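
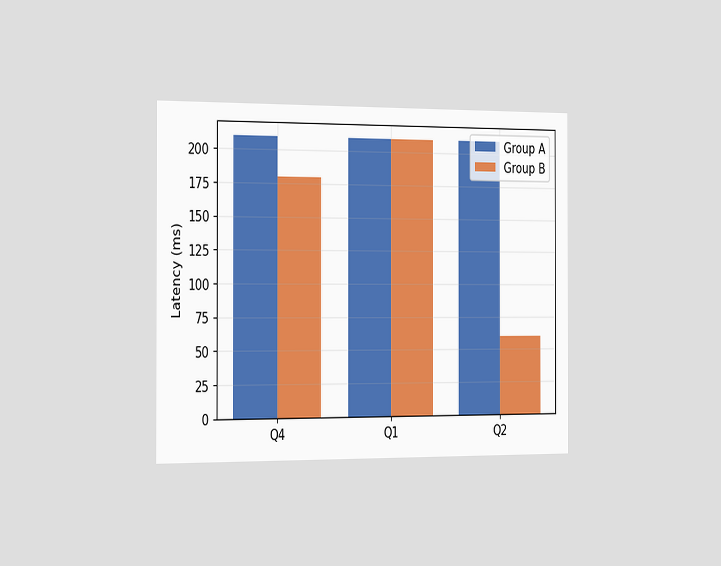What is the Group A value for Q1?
210ms

The chart is viewed slightly from the left. The Group A bar at Q1 reaches 210ms on the y-axis.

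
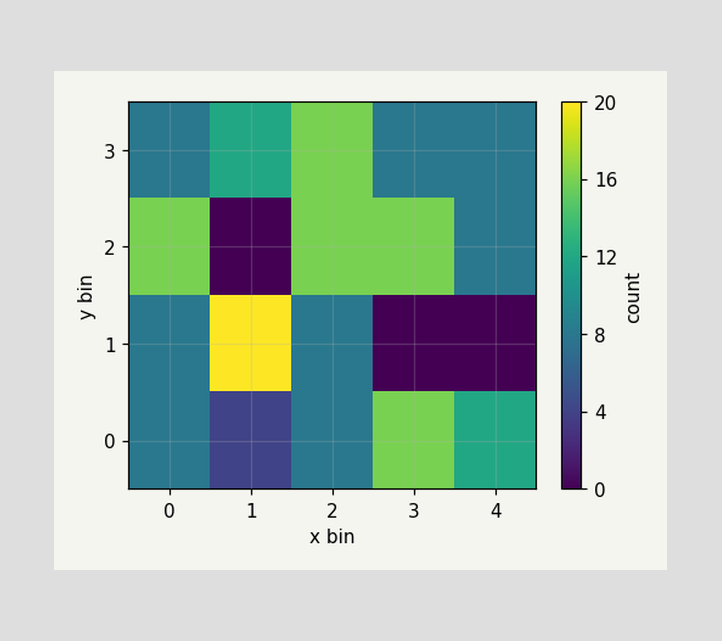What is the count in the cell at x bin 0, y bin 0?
Matching the cell (0, 0) against the colorbar gives 8.

8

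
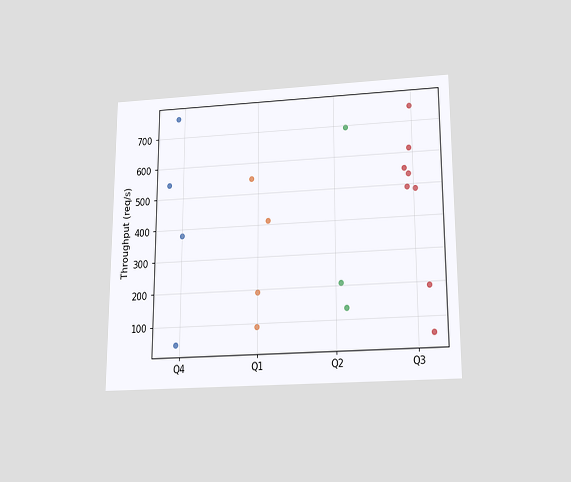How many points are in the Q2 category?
The chart is viewed slightly from below. Counting the markers in the Q2 column gives 3.

3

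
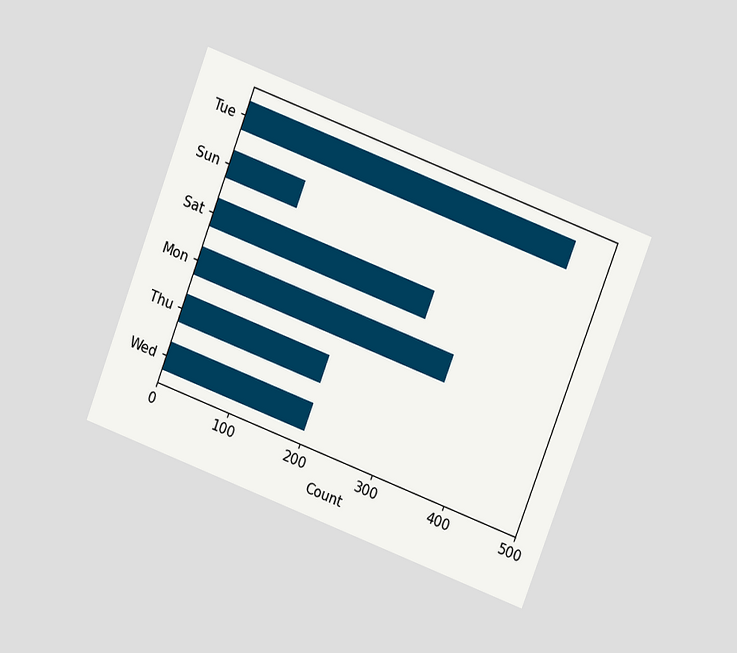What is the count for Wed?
The chart is tilted about 21° clockwise and viewed at a slight angle. Reading along the chart's x-axis, the Wed bar reaches 200.

200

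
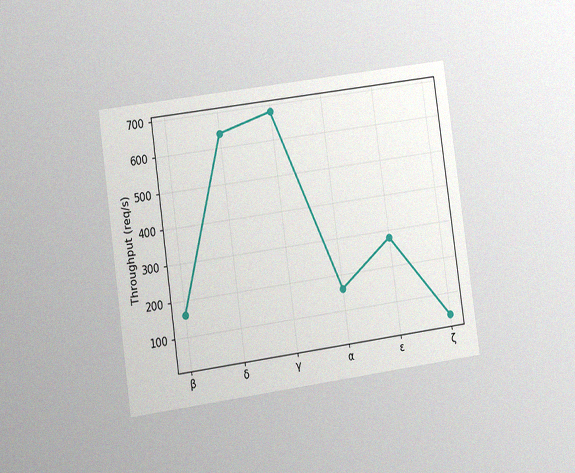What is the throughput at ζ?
The chart is tilted about 8° counter-clockwise and viewed slightly from the left, with some photo noise. At ζ, the line is at 40req/s.

40req/s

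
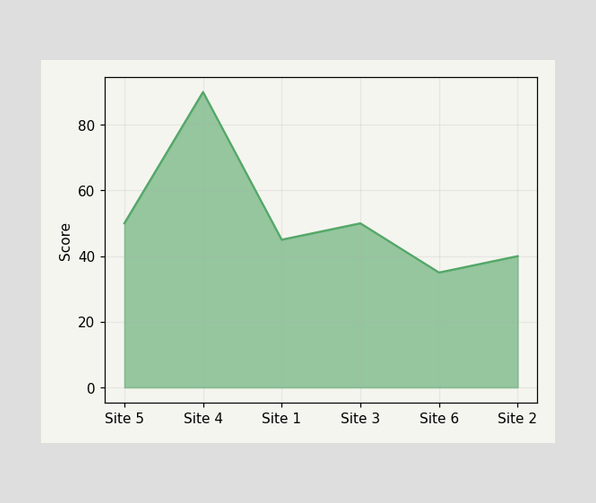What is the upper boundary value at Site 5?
50

At Site 5 the upper boundary is at 50.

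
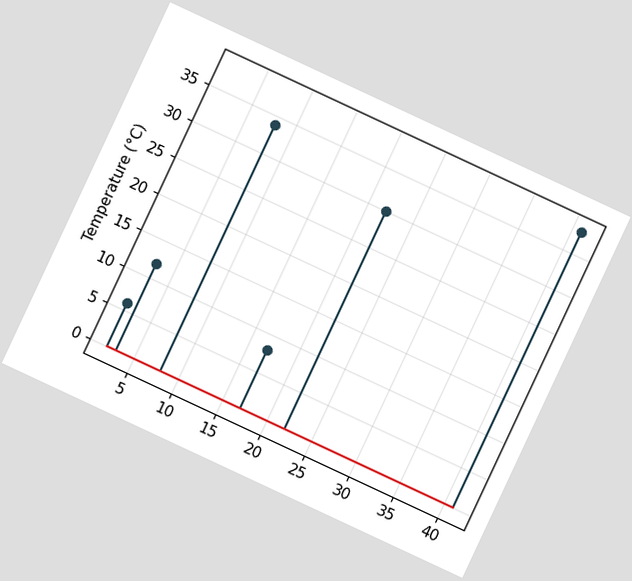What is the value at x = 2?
6°C

The chart is tilted about 25° clockwise. The stem at x=2 reaches 6°C.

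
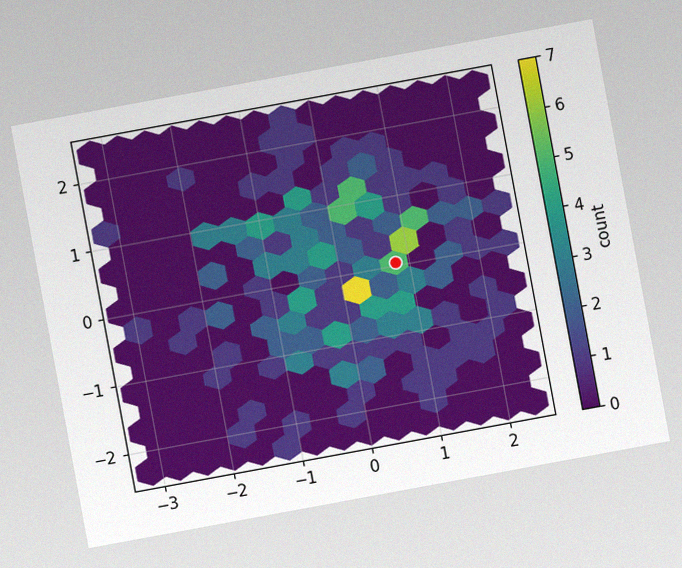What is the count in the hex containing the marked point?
5

The chart is tilted about 10° counter-clockwise, with some photo noise. The marked hex reads 5 on the colorbar.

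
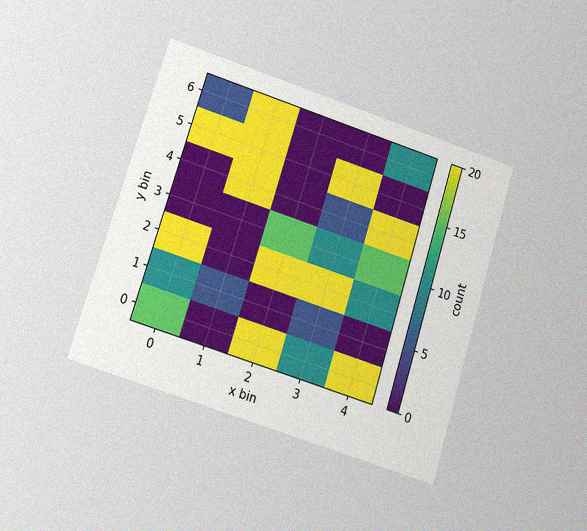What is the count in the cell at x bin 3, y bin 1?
The chart is tilted about 18° clockwise and viewed at a slight angle, with some photo noise. Matching the cell (3, 1) against the colorbar gives 5.

5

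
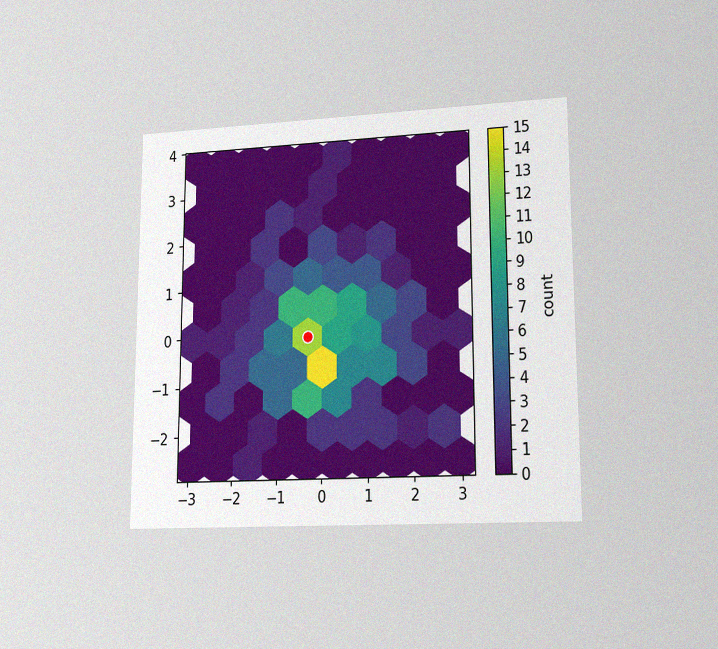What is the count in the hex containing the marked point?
The chart is viewed at a slight angle, with some photo noise. The marked hex reads 13 on the colorbar.

13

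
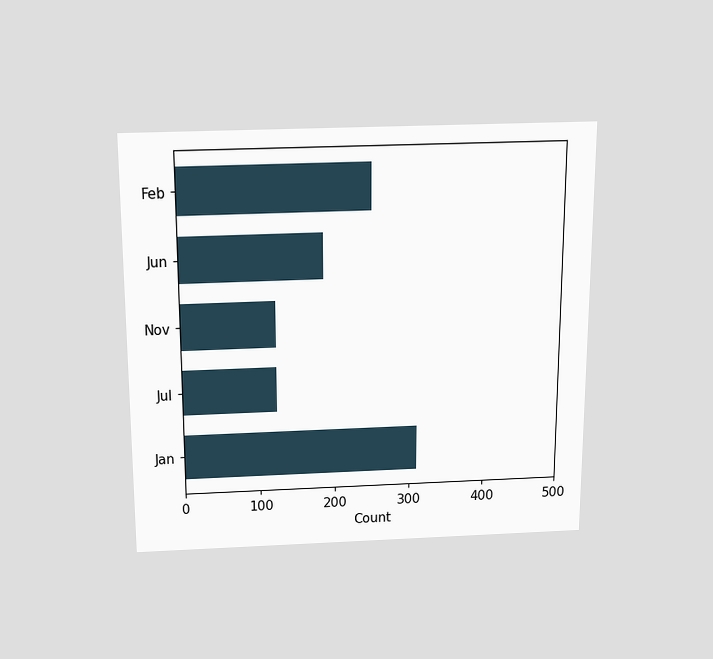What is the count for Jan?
310

The chart is viewed slightly from above. Reading along the chart's x-axis, the Jan bar reaches 310.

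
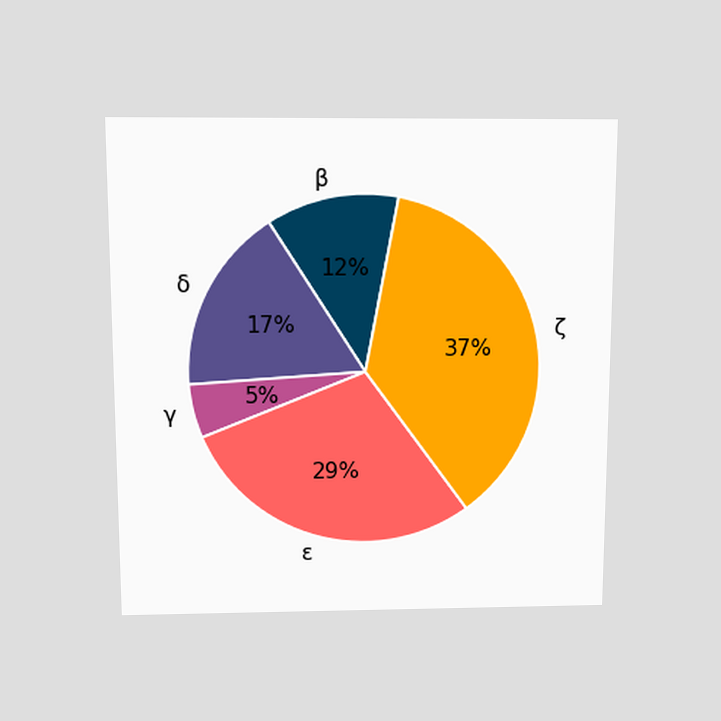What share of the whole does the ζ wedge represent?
37%

The chart is viewed slightly from above. The ζ slice takes up 37% of the pie.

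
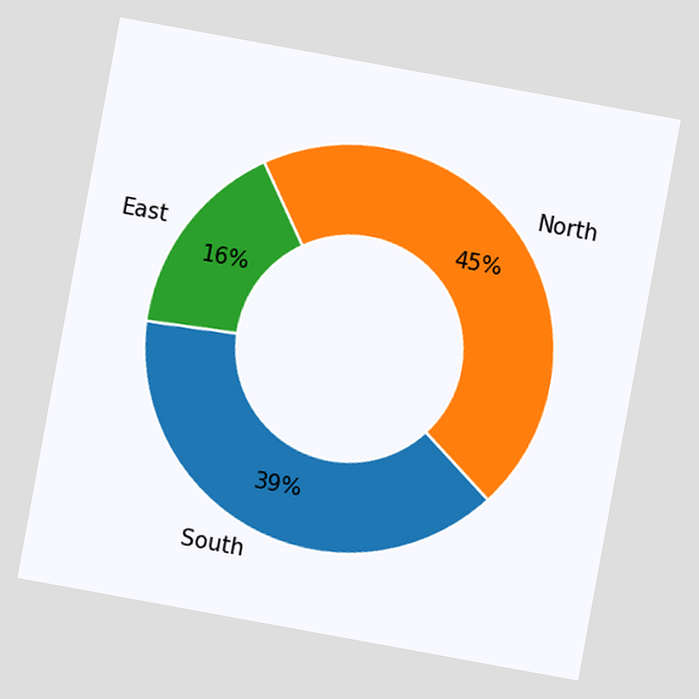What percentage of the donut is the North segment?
45%

The chart is tilted about 10° clockwise. The North segment takes up 45% of the ring.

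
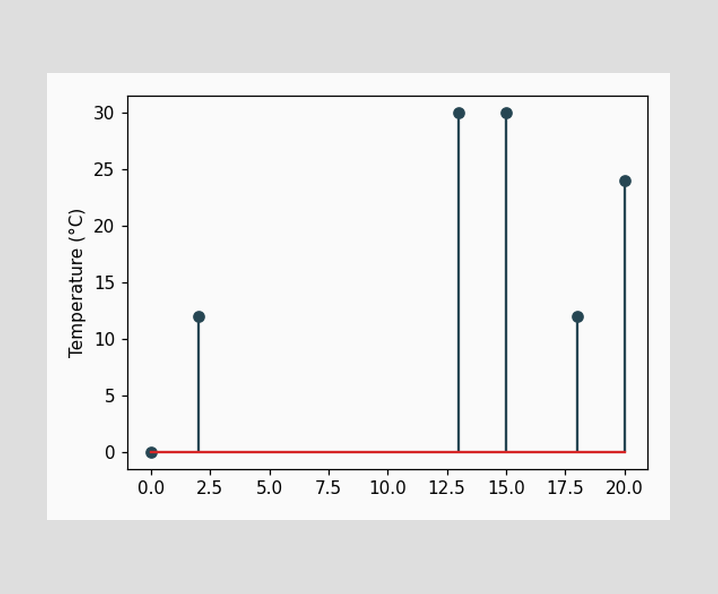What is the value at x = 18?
12°C

The stem at x=18 reaches 12°C.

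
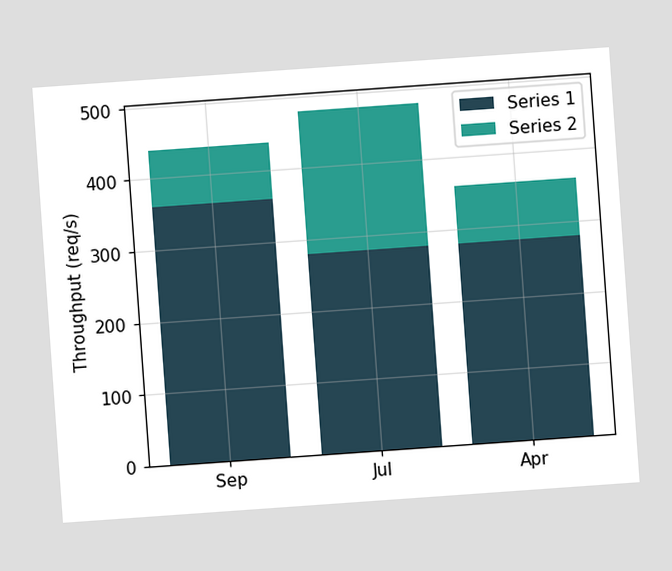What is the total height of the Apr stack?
The chart is tilted about 4° counter-clockwise. The Apr stack's top reaches 360req/s on the y-axis.

360req/s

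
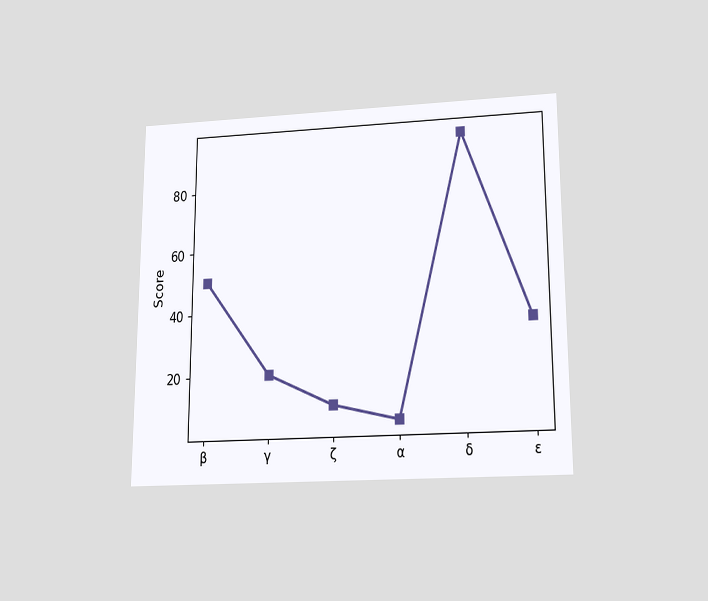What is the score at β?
The chart is viewed slightly from below. At β, the line is at 50.

50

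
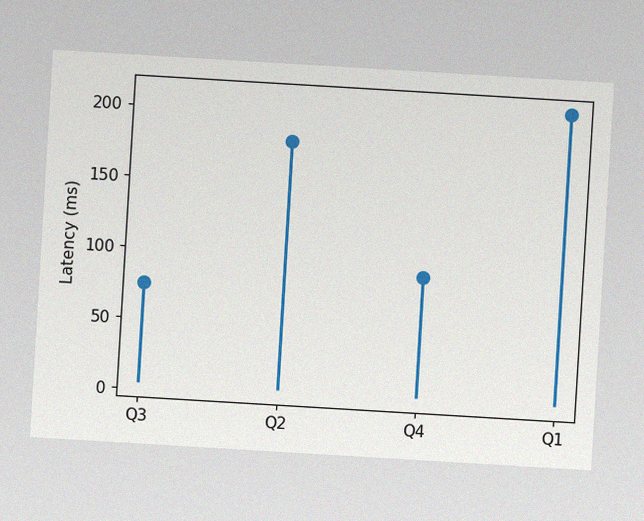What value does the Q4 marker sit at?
The chart is tilted about 3° clockwise, with some photo noise. The Q4 marker sits at 90ms.

90ms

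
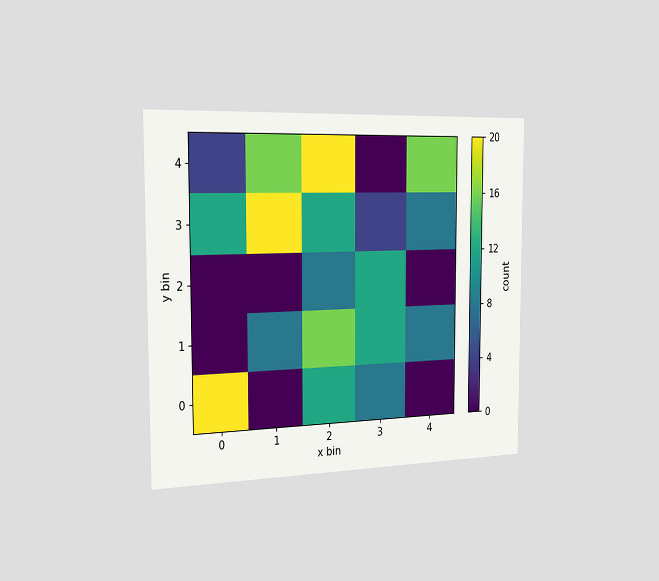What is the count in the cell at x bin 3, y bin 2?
The chart is viewed slightly from the left. Matching the cell (3, 2) against the colorbar gives 12.

12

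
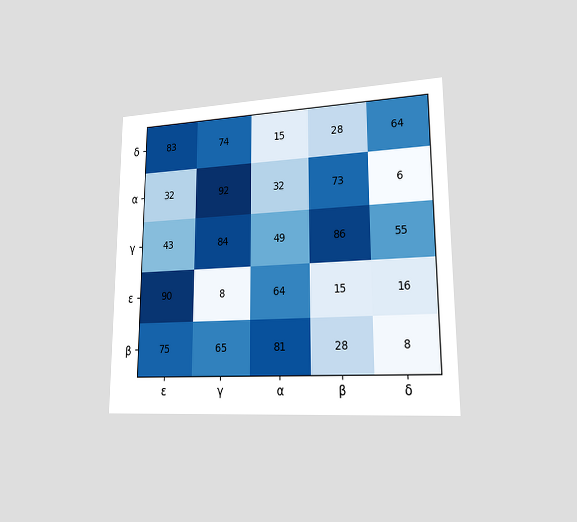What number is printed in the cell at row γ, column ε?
The chart is viewed slightly from the right. The (γ, ε) cell reads 43.

43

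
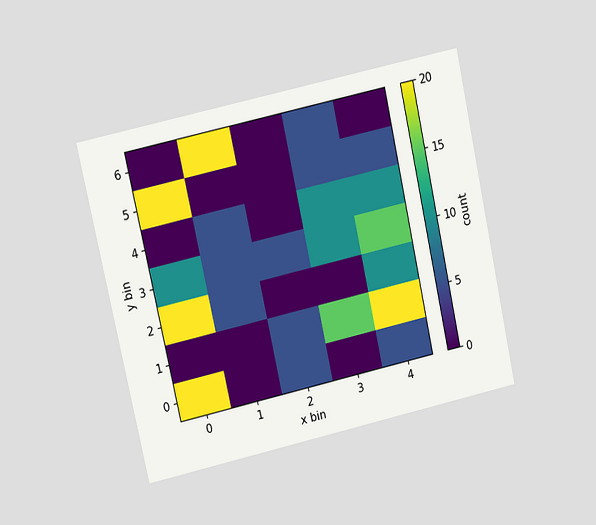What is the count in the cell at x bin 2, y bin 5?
0

The chart is tilted about 12° counter-clockwise and viewed at a slight angle. Matching the cell (2, 5) against the colorbar gives 0.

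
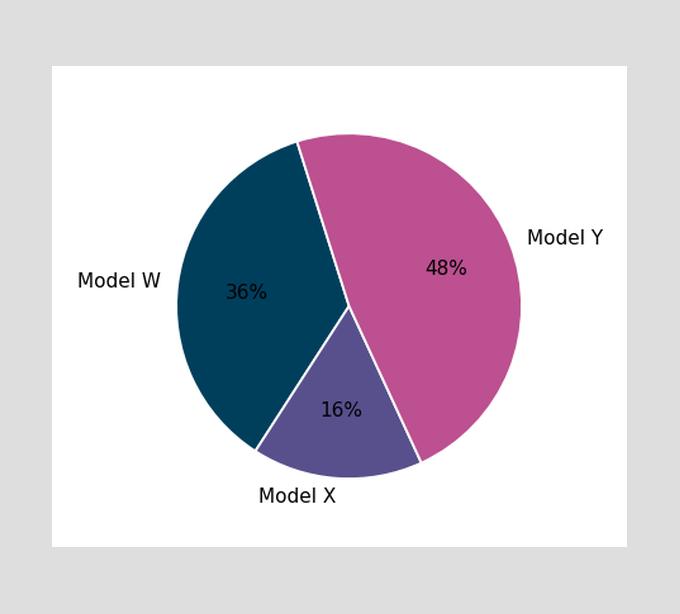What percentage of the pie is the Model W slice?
36%

The Model W slice takes up 36% of the pie.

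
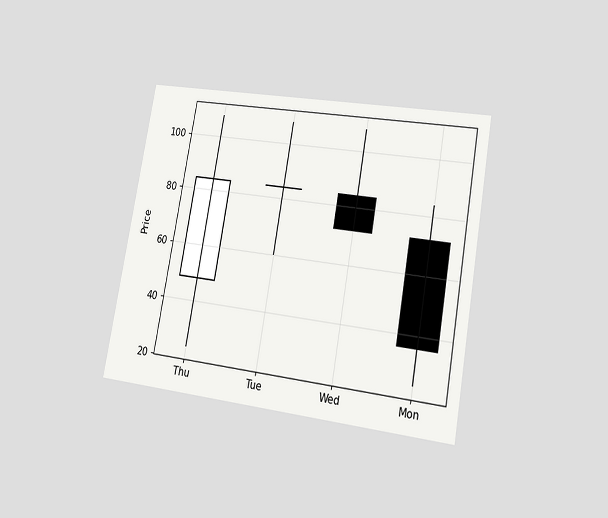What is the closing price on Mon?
The chart is tilted about 10° clockwise and viewed at a slight angle. The Mon candle closes at 36.

36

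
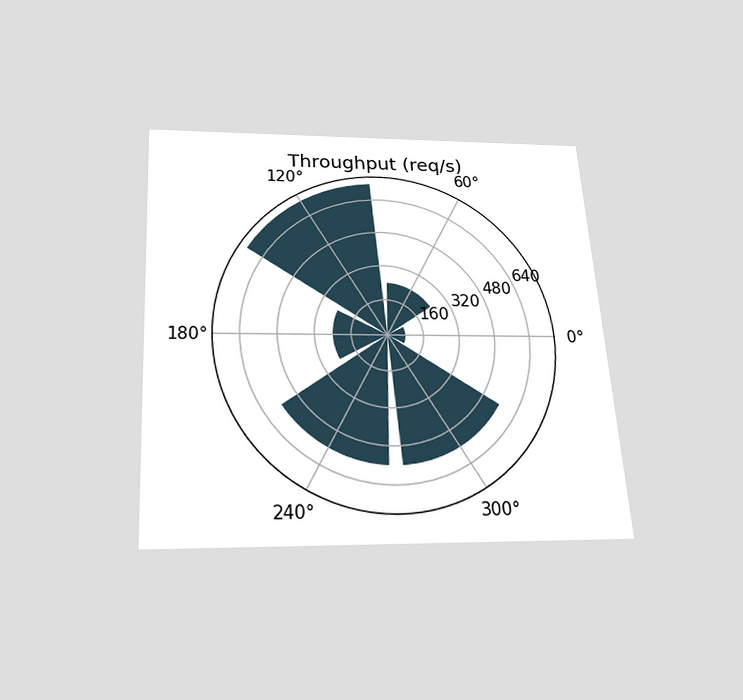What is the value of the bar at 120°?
720req/s

The chart is tilted about 4° counter-clockwise and viewed slightly from below. The bar at 120° reaches 720req/s on the radial axis.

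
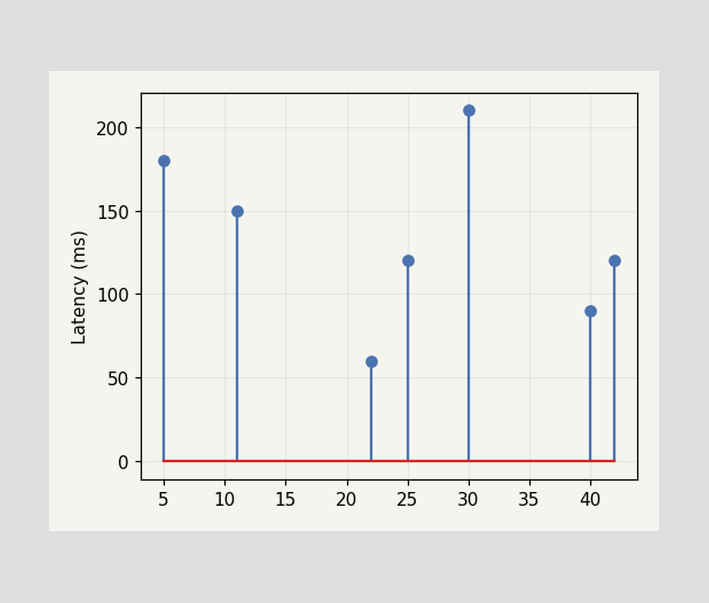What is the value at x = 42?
120ms

The stem at x=42 reaches 120ms.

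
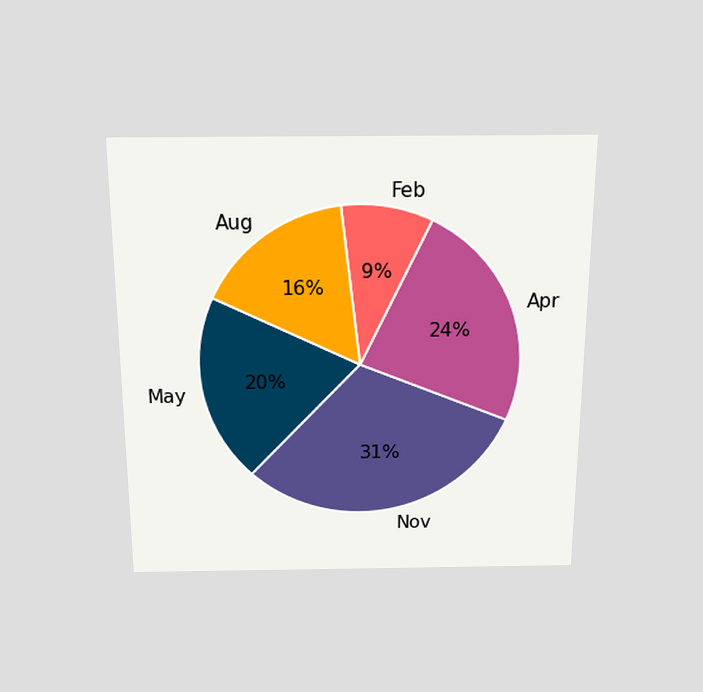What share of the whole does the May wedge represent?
The chart is viewed slightly from above. The May slice takes up 20% of the pie.

20%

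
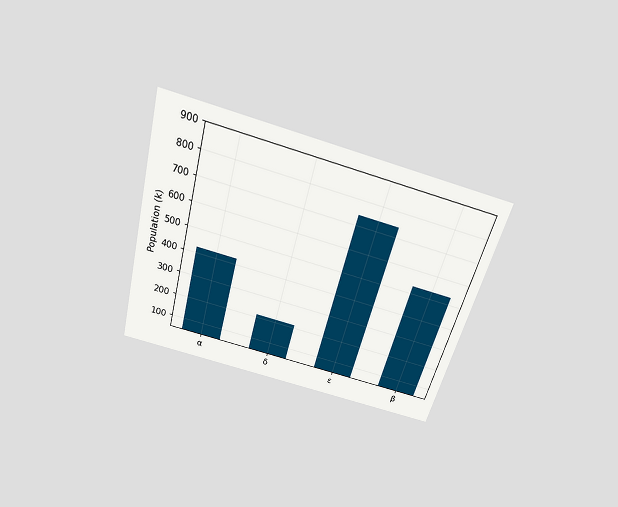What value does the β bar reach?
The chart is tilted about 15° clockwise and viewed slightly from above. Reading along the chart's y-axis, the β bar reaches 530k.

530k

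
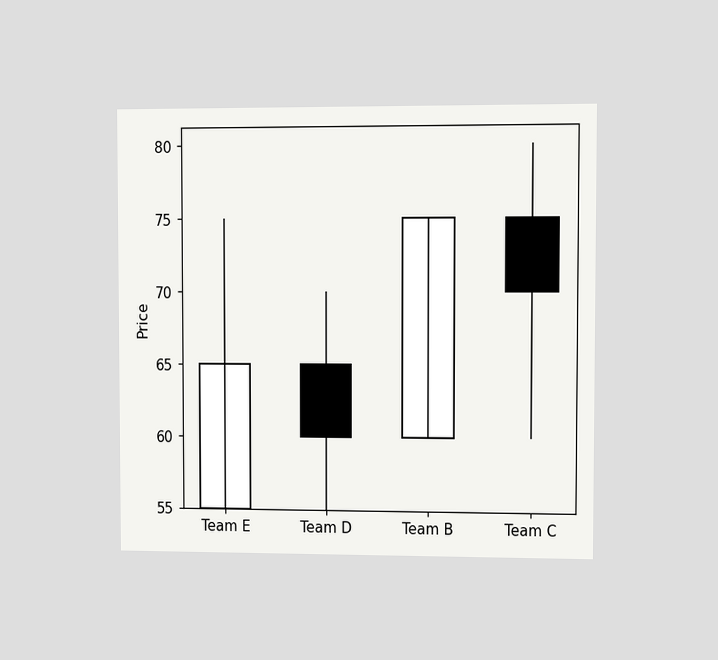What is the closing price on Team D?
60

The chart is viewed at a slight angle. The Team D candle closes at 60.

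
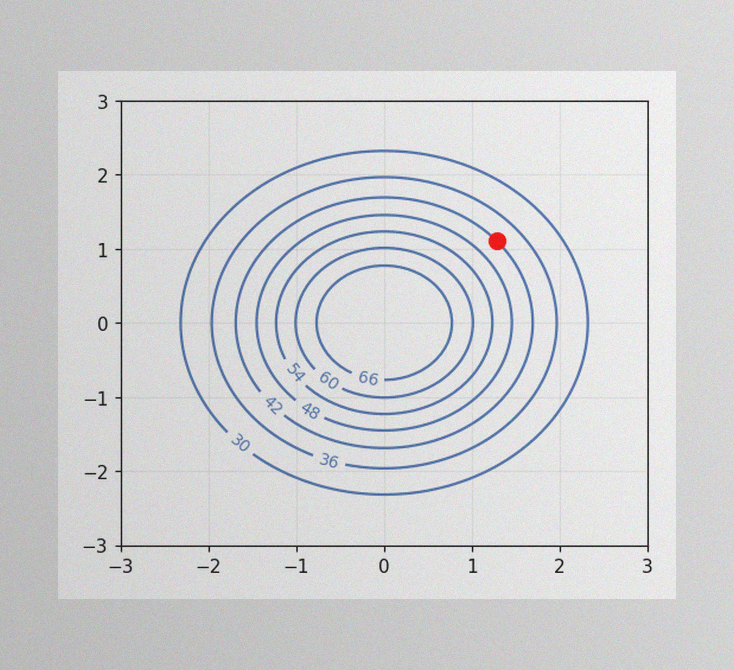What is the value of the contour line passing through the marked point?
42

The image has some photo noise and uneven lighting. The marked point sits on the contour labelled 42.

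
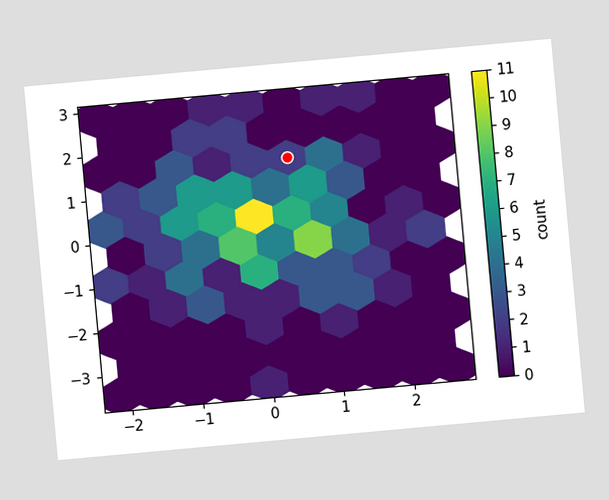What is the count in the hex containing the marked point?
The chart is tilted about 5° counter-clockwise. The marked hex reads 2 on the colorbar.

2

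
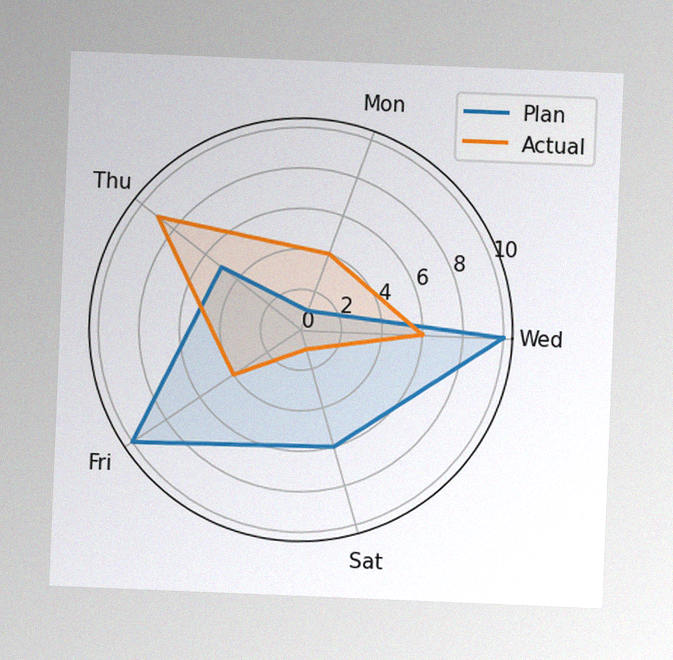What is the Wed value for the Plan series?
The chart is tilted about 2° clockwise, with some photo noise. On the Wed axis, Plan reaches 10.

10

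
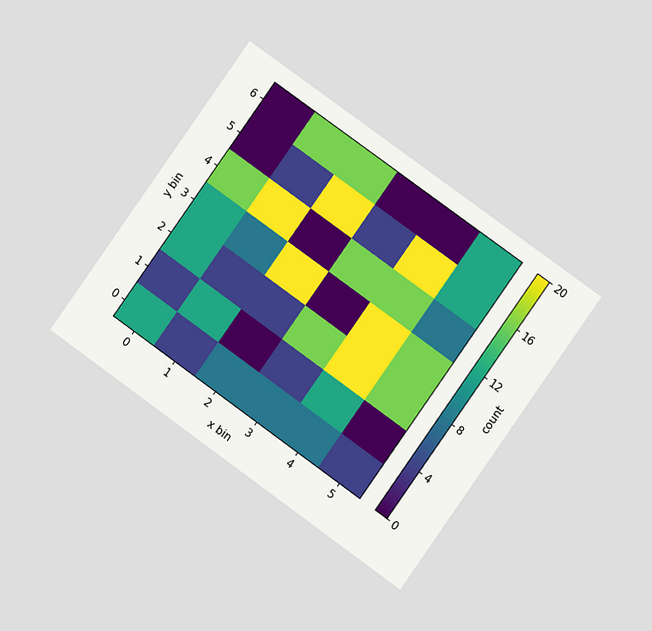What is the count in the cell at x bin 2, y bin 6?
The chart is tilted about 35° clockwise and viewed at a slight angle. Matching the cell (2, 6) against the colorbar gives 16.

16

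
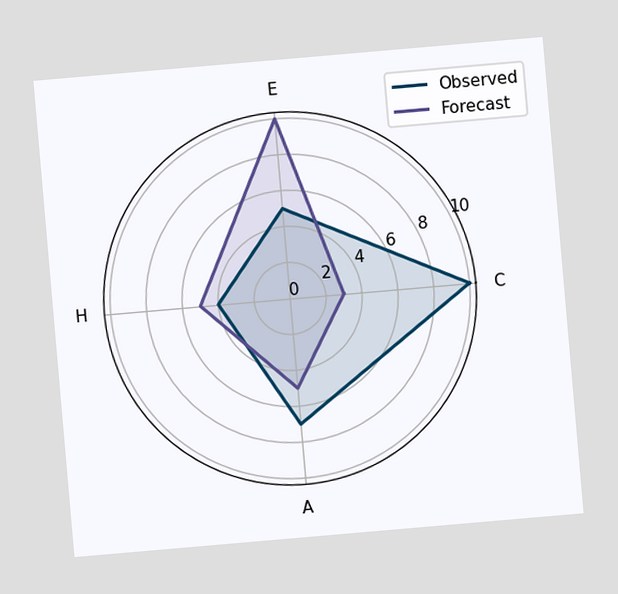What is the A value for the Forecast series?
5

The chart is tilted about 5° counter-clockwise. On the A axis, Forecast reaches 5.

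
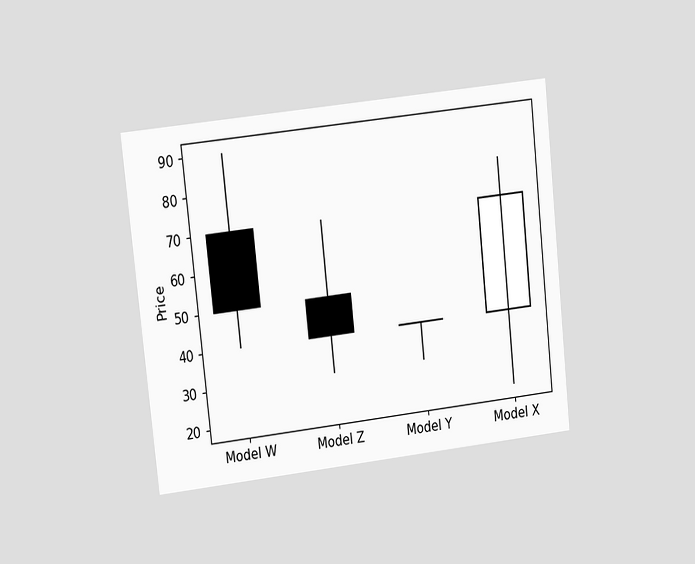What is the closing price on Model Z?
40

The chart is tilted about 6° counter-clockwise and viewed at a slight angle. The Model Z candle closes at 40.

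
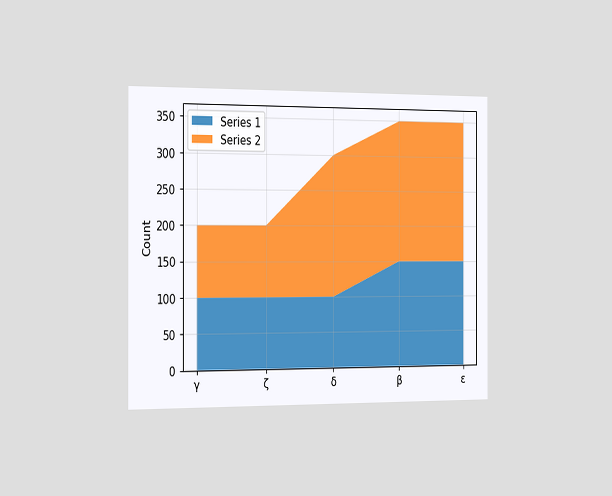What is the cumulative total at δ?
300

The chart is viewed slightly from the left. The stacked total at δ reaches 300.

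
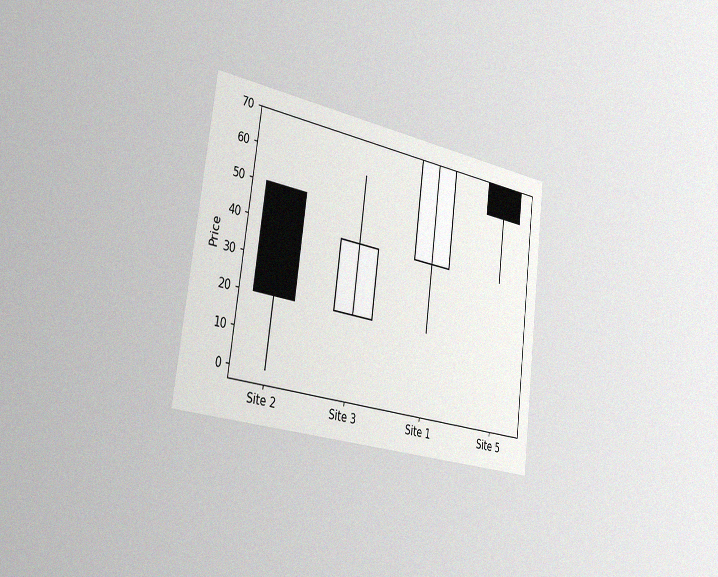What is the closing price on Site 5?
The chart is tilted about 7° clockwise and viewed slightly from the left, with some photo noise. The Site 5 candle closes at 60.

60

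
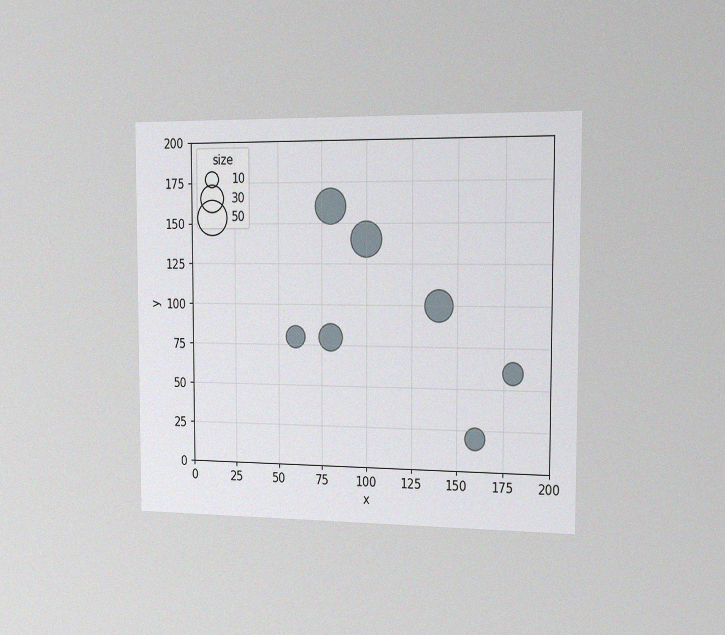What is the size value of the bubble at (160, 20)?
The chart is viewed slightly from the right, with some photo noise. Matching the bubble at (160, 20) against the size legend gives 20.

20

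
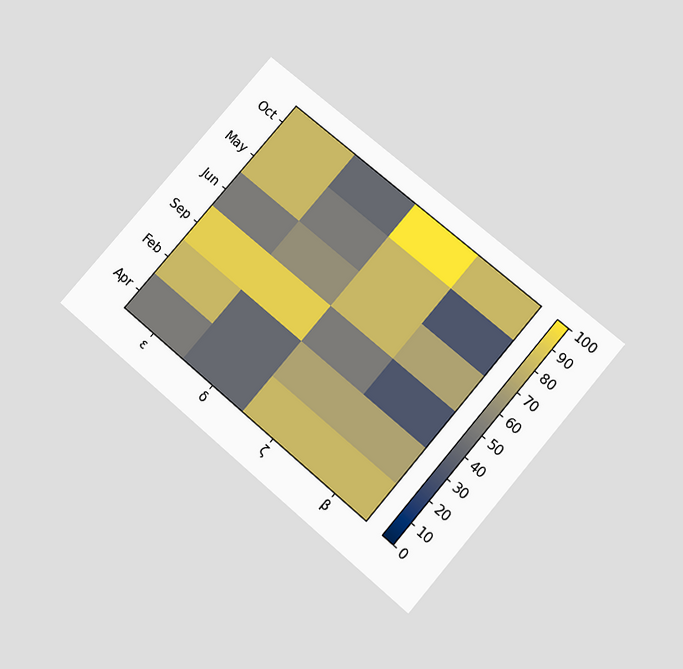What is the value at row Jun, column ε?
50

The chart is tilted about 40° clockwise and viewed slightly from below. Matching cell (Jun, ε) against the colorbar gives 50.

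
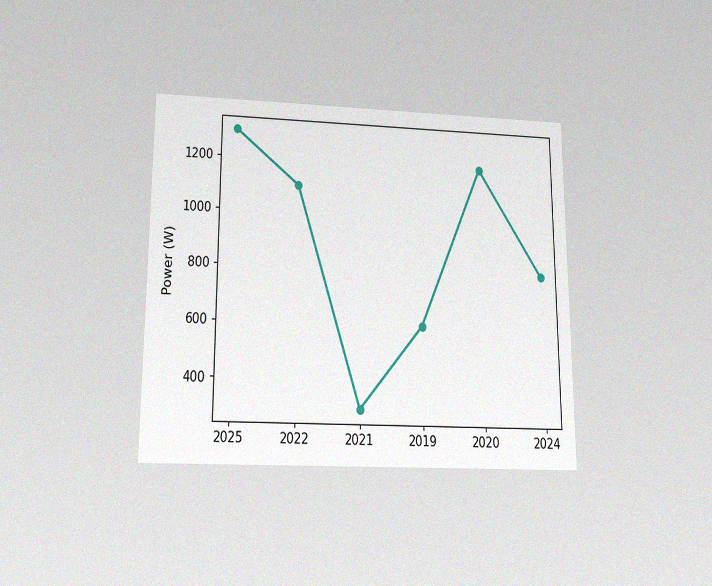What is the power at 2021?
The chart is viewed slightly from below, with some photo noise. At 2021, the line is at 300W.

300W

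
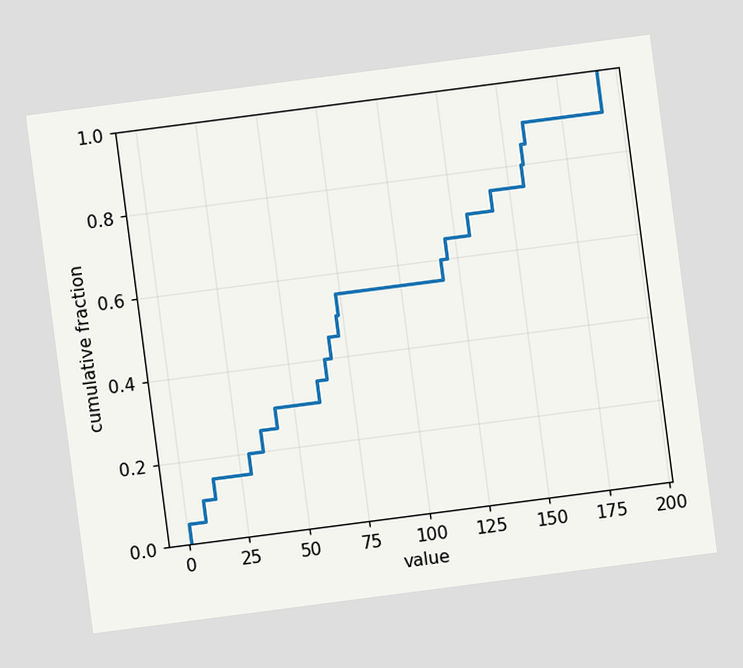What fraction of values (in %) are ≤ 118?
The chart is tilted about 7° counter-clockwise. At x=118 the ECDF step is at 60%.

60%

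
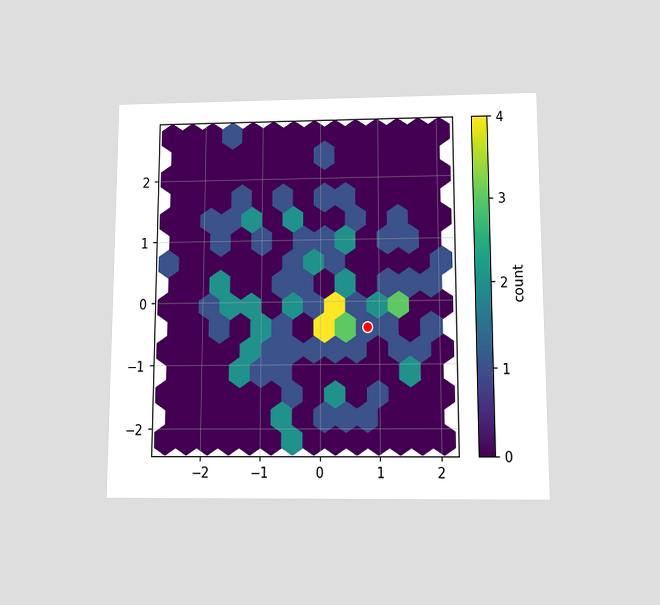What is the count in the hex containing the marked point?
1

The chart is viewed slightly from below. The marked hex reads 1 on the colorbar.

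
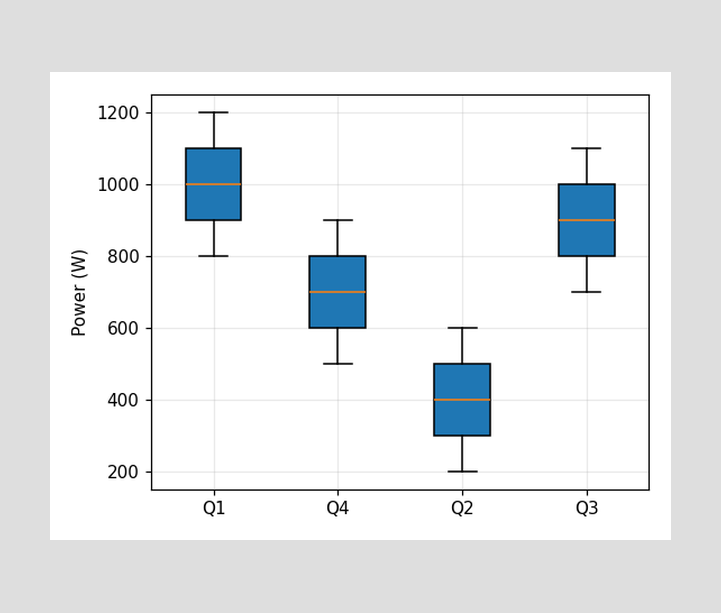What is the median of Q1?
1000W

The median line in the Q1 box sits at 1000W.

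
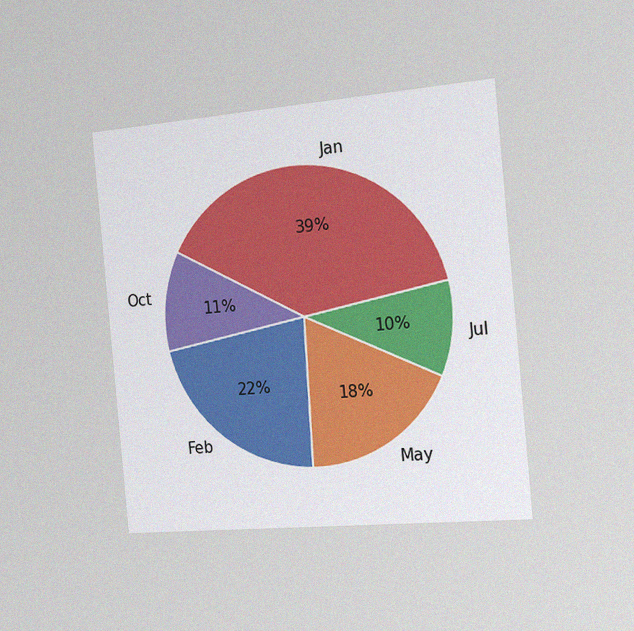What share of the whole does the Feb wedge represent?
22%

The chart is tilted about 5° counter-clockwise and viewed slightly from the right, with some photo noise. The Feb slice takes up 22% of the pie.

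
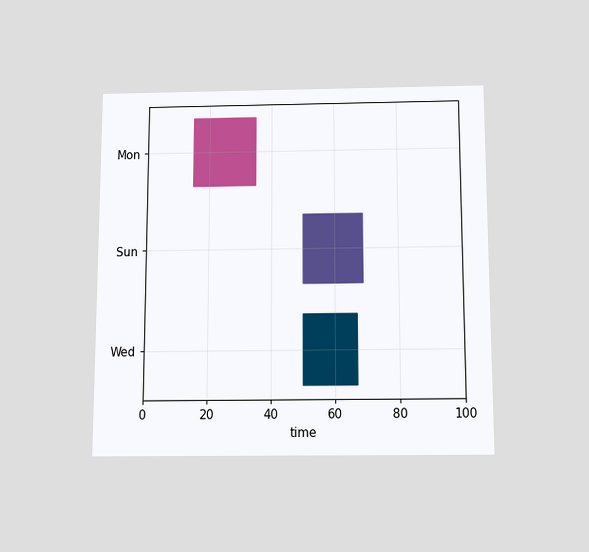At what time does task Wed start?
The chart is viewed slightly from below. The Wed bar begins at t=50.

50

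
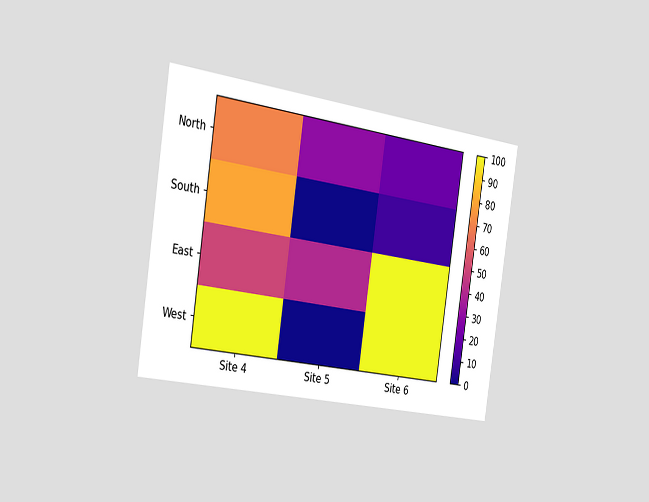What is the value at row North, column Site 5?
The chart is tilted about 8° clockwise and viewed slightly from the left. Matching cell (North, Site 5) against the colorbar gives 30.

30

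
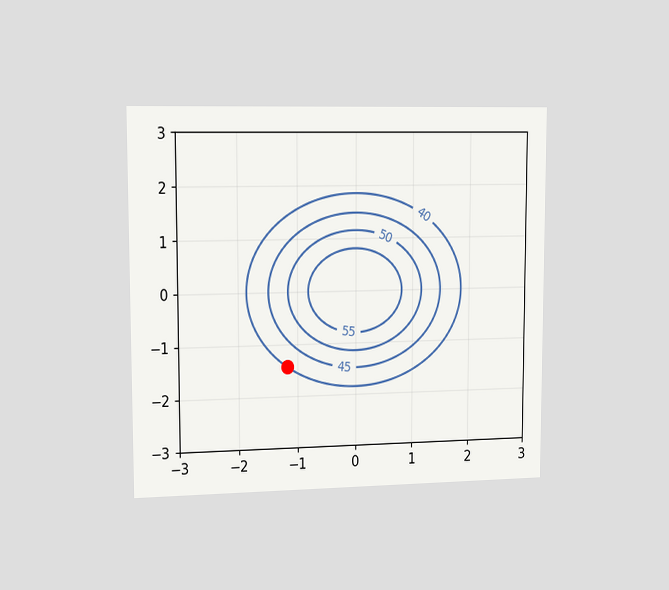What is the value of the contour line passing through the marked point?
40

The chart is viewed slightly from the left. The marked point sits on the contour labelled 40.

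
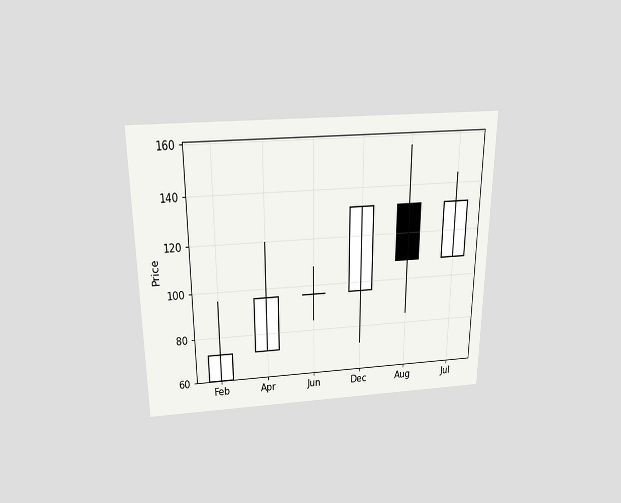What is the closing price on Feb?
72

The chart is viewed slightly from above. The Feb candle closes at 72.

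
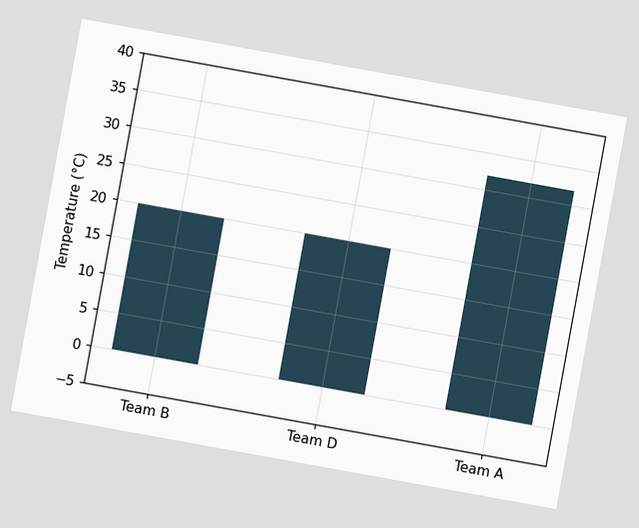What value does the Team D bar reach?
20°C

The chart is tilted about 10° clockwise. Reading along the chart's y-axis, the Team D bar reaches 20°C.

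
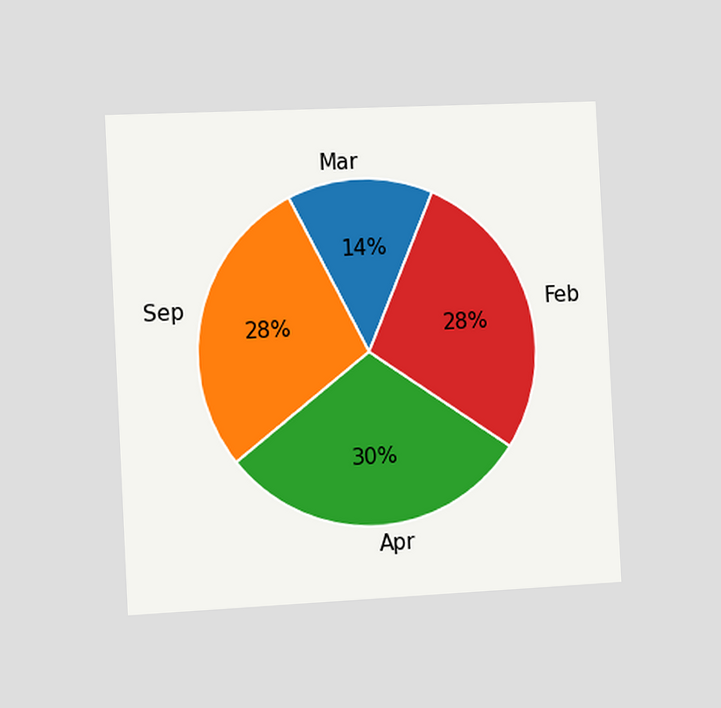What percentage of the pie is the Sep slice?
28%

The chart is tilted about 3° counter-clockwise and viewed slightly from the left. The Sep slice takes up 28% of the pie.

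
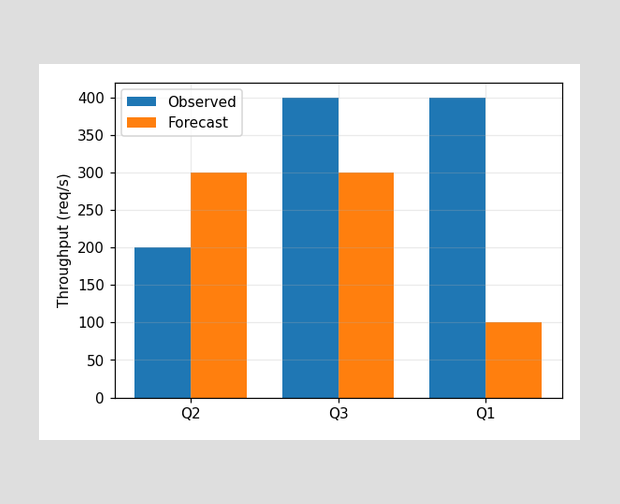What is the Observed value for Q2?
The Observed bar at Q2 reaches 200req/s on the y-axis.

200req/s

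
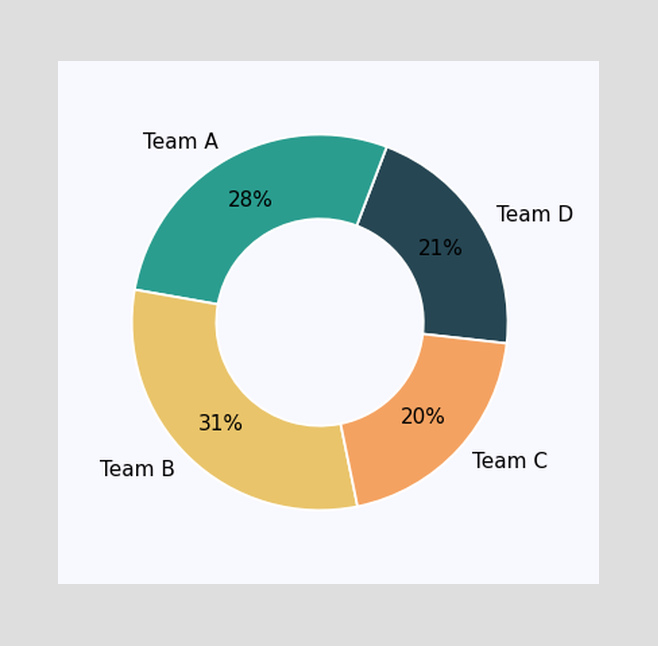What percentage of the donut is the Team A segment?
The Team A segment takes up 28% of the ring.

28%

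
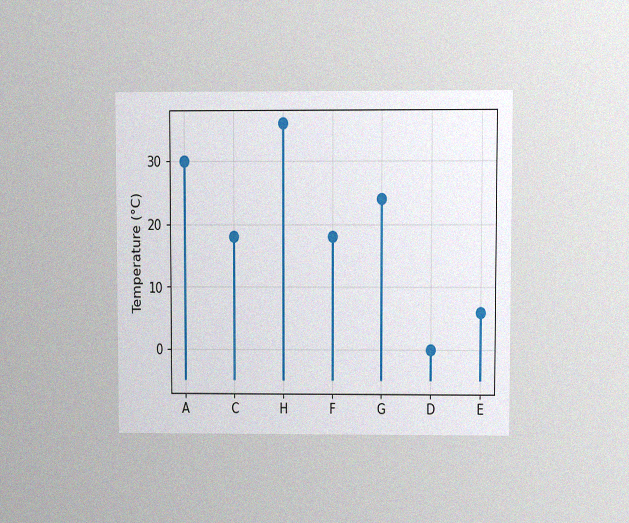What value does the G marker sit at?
24°C

The chart is viewed at a slight angle, with some photo noise. The G marker sits at 24°C.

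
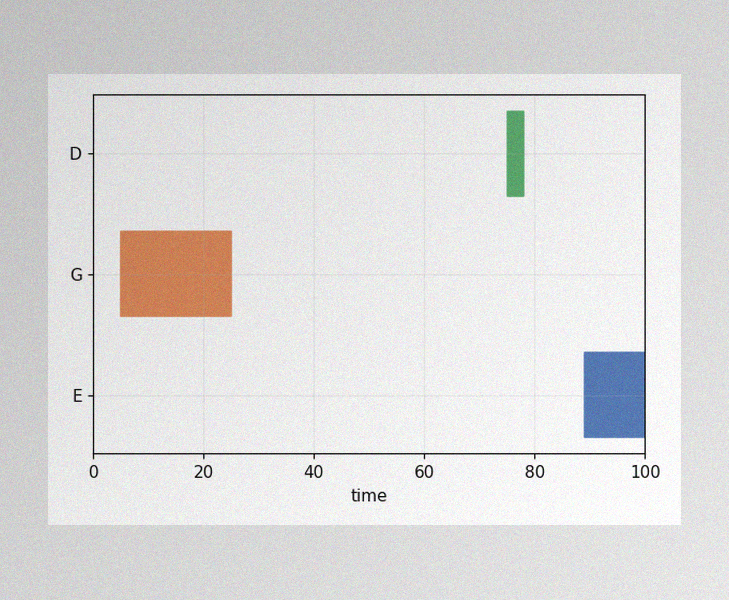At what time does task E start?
89

The image has some photo noise and uneven lighting. The E bar begins at t=89.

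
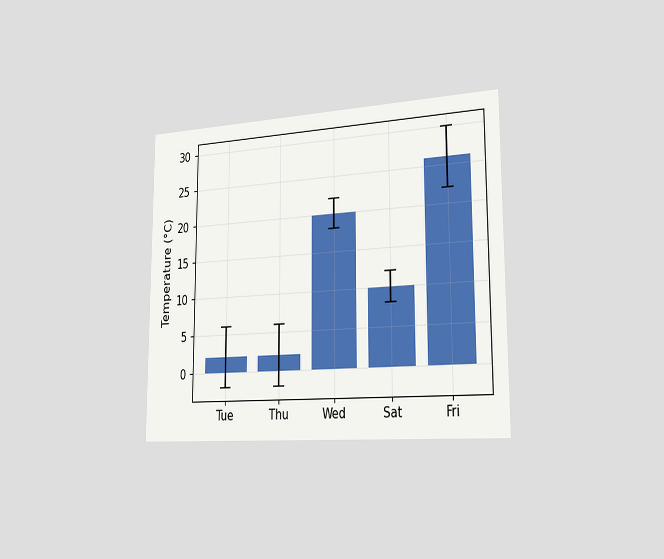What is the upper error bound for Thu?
The chart is viewed slightly from the right. The Thu bar's upper whisker reaches 6°C.

6°C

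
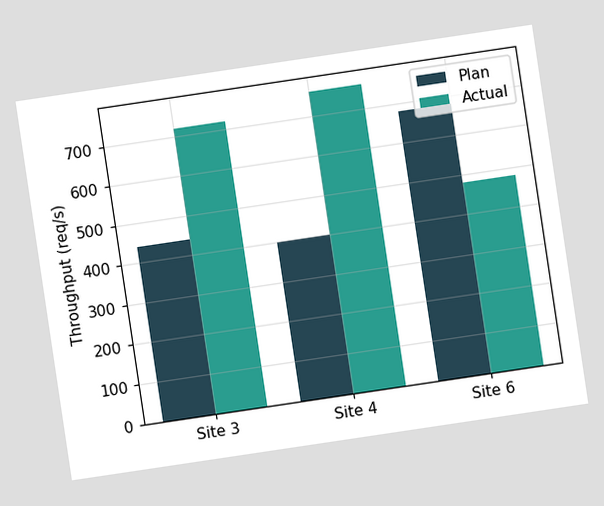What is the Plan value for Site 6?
680req/s

The chart is tilted about 8° counter-clockwise. The Plan bar at Site 6 reaches 680req/s on the y-axis.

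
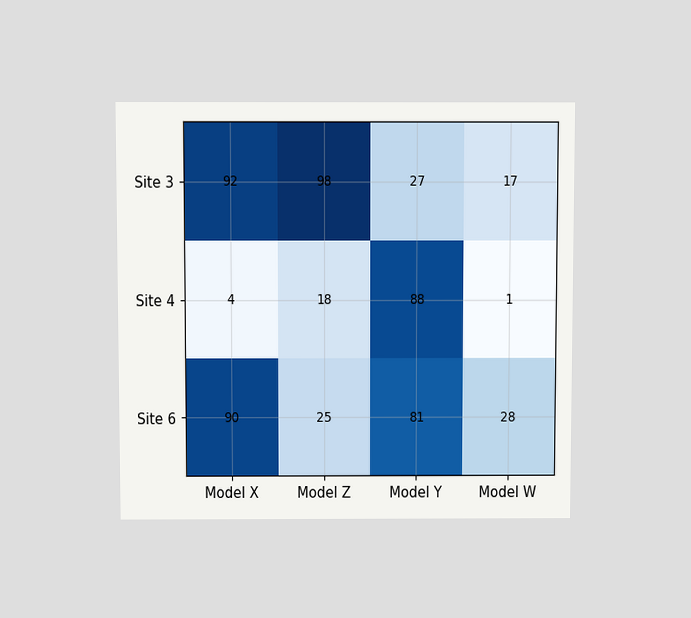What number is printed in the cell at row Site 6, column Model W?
28

The chart is viewed slightly from above. The (Site 6, Model W) cell reads 28.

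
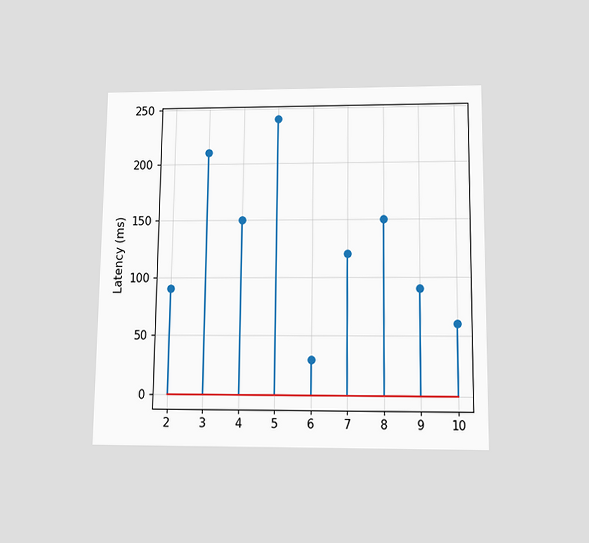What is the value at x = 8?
150ms

The chart is viewed slightly from below. The stem at x=8 reaches 150ms.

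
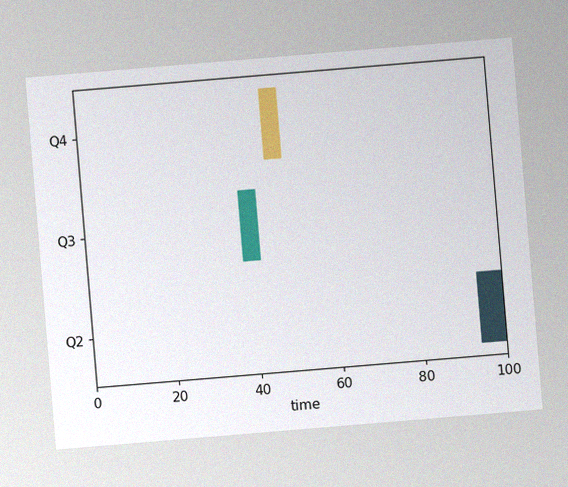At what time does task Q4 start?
45

The chart is tilted about 5° counter-clockwise, with some photo noise. The Q4 bar begins at t=45.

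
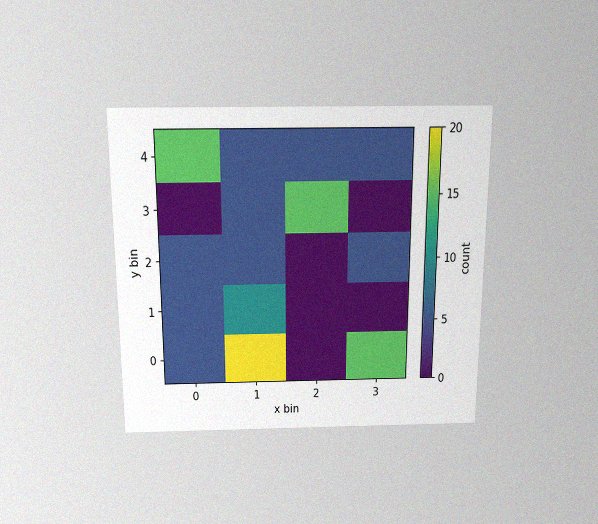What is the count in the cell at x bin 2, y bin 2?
The chart is viewed slightly from above, with some photo noise. Matching the cell (2, 2) against the colorbar gives 0.

0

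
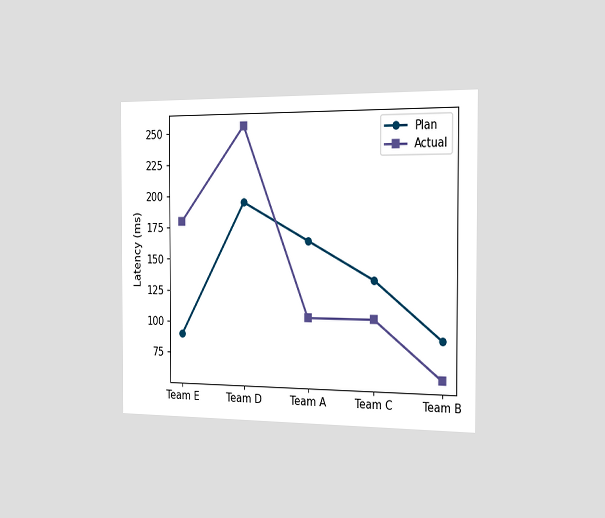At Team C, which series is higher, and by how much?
Plan, by 30ms

The chart is viewed slightly from the right. At Team C, Plan sits above the other line by 30ms.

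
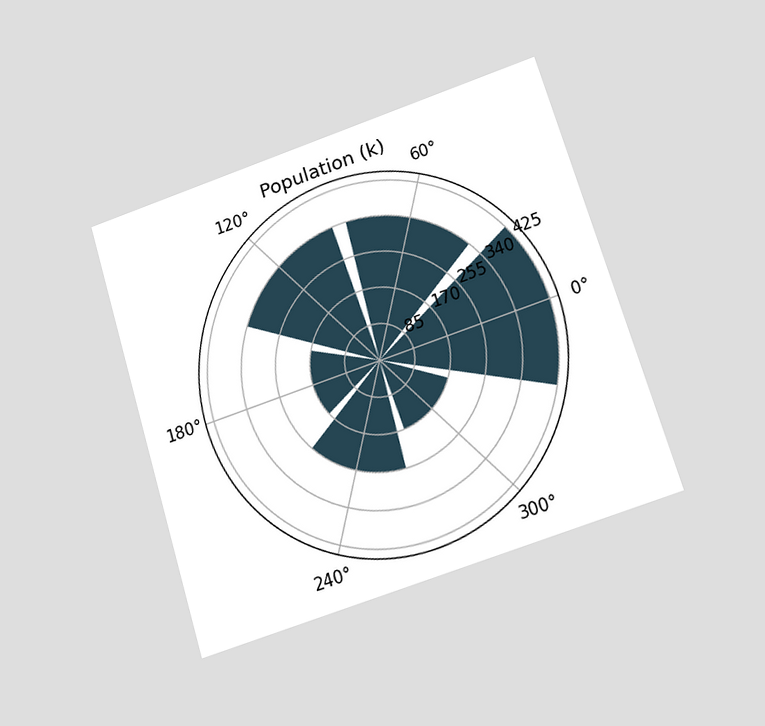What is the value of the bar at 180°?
The chart is tilted about 17° counter-clockwise and viewed at a slight angle. The bar at 180° reaches 170k on the radial axis.

170k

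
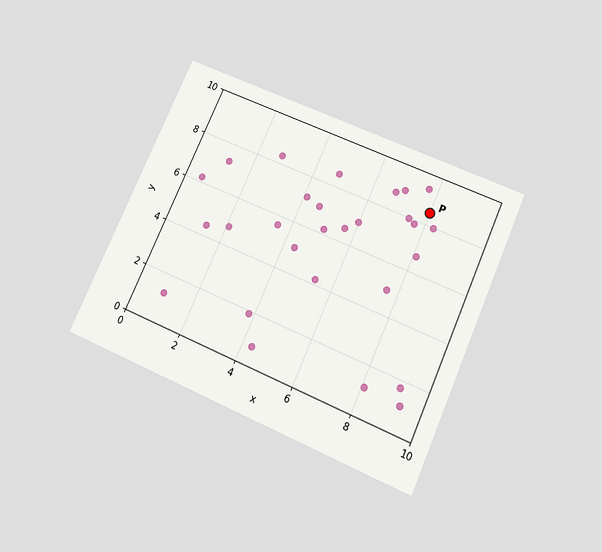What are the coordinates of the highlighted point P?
(8, 8.5)

The chart is tilted about 24° clockwise and viewed slightly from below. Following the gridlines from P to each axis, P sits at (8, 8.5).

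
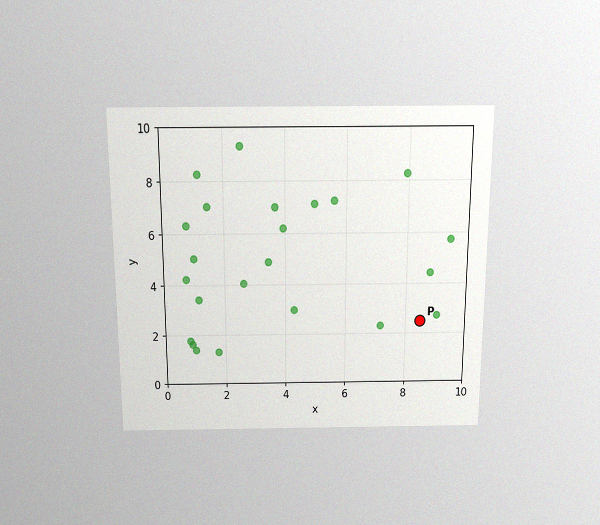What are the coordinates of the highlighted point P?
(8.5, 2.5)

The chart is viewed slightly from above, with some photo noise. Following the gridlines from P to each axis, P sits at (8.5, 2.5).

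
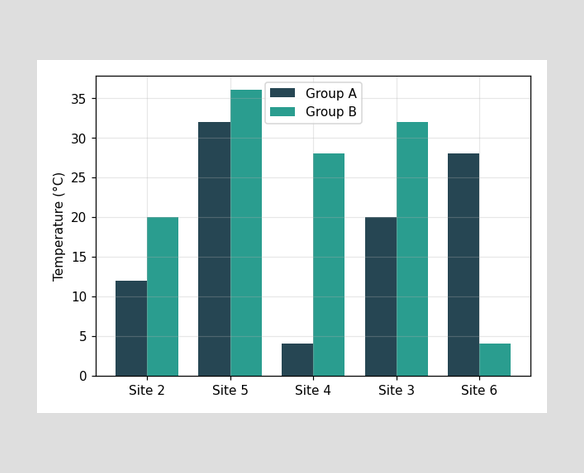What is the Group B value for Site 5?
The Group B bar at Site 5 reaches 36°C on the y-axis.

36°C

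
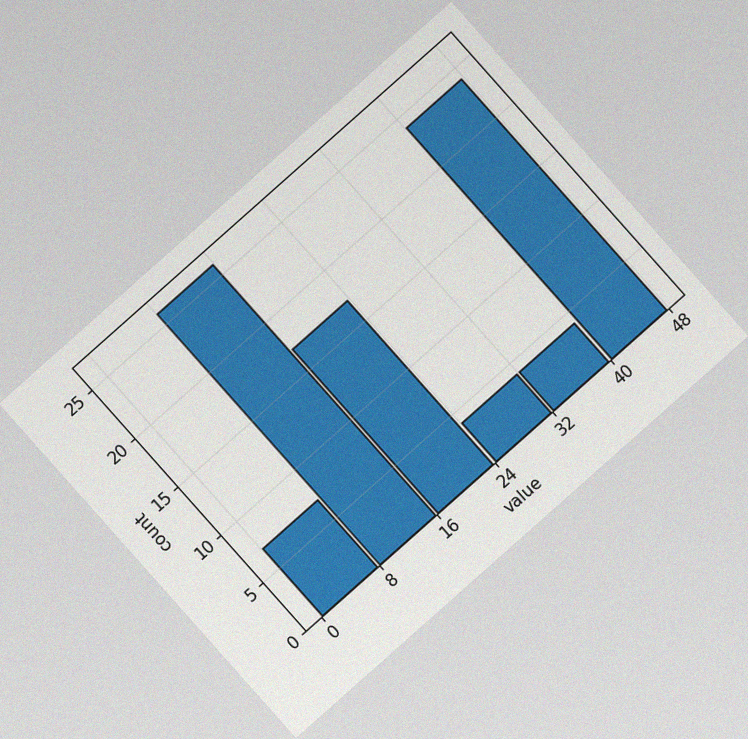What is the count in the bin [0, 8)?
7

The chart is tilted about 42° counter-clockwise, with some photo noise. The [0, 8) bin has height 7.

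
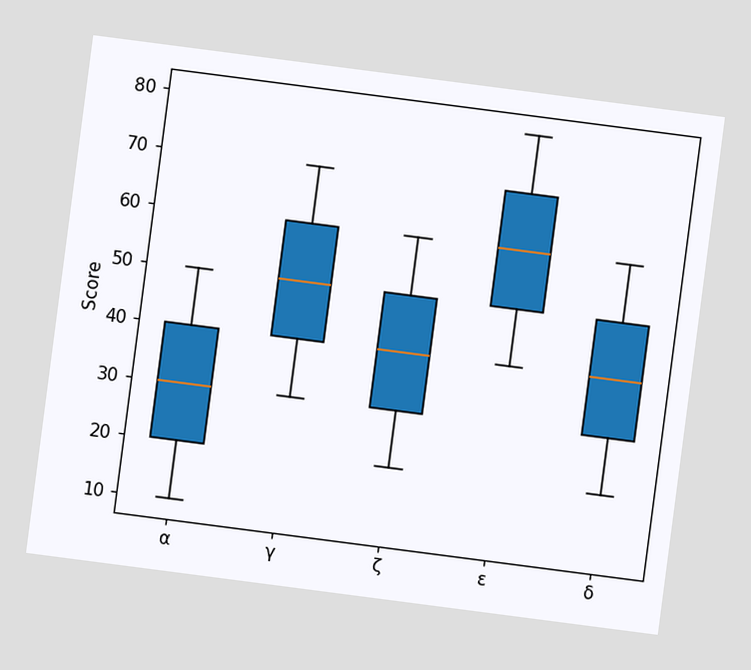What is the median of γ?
The chart is tilted about 7° clockwise. The median line in the γ box sits at 50.

50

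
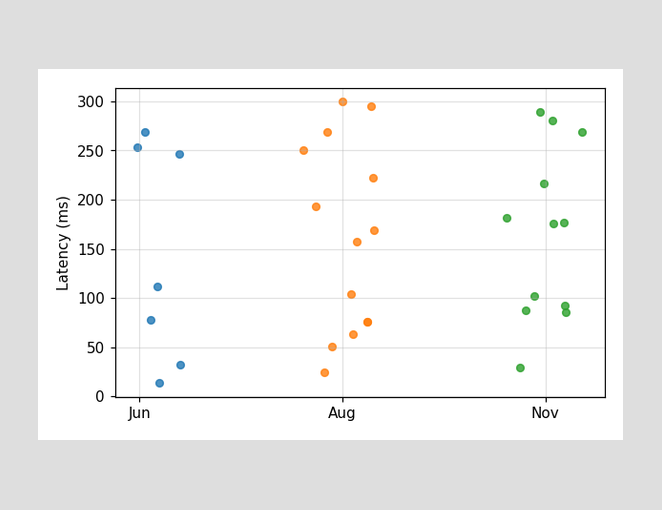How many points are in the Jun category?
7

Counting the markers in the Jun column gives 7.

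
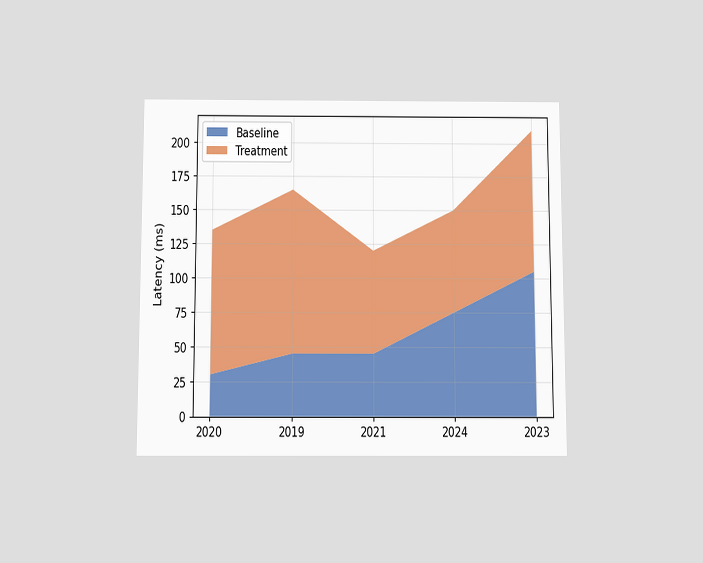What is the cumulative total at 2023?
The chart is viewed slightly from below. The stacked total at 2023 reaches 210ms.

210ms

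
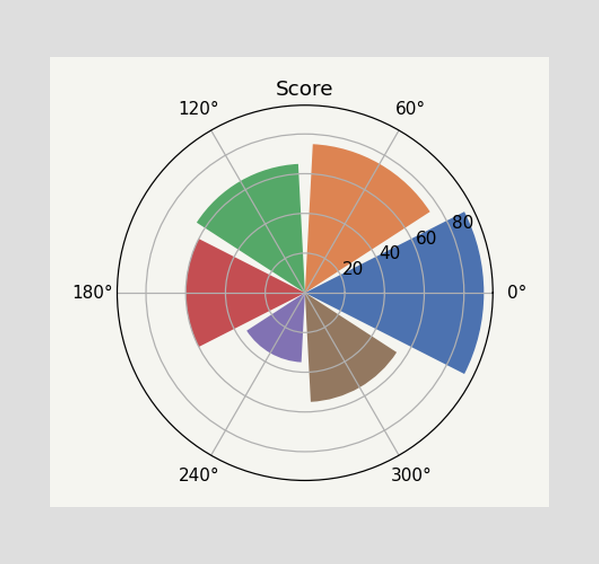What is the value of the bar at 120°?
65

The bar at 120° reaches 65 on the radial axis.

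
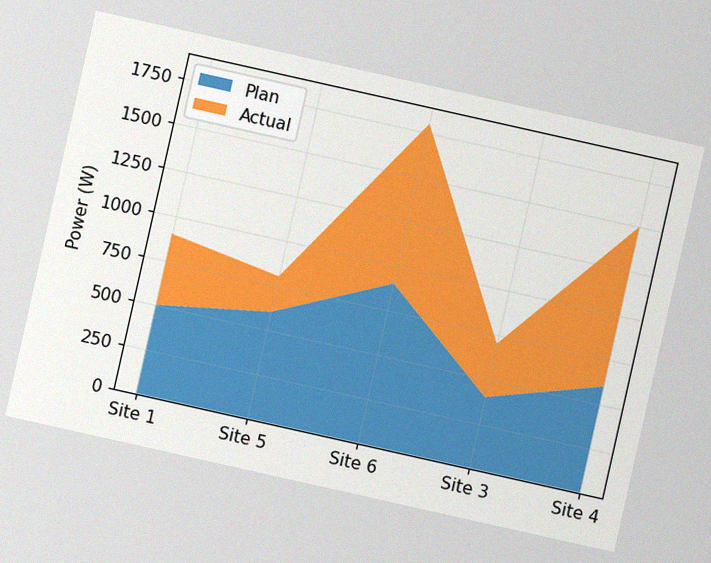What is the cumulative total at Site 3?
700W

The chart is tilted about 13° clockwise, with some photo noise. The stacked total at Site 3 reaches 700W.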